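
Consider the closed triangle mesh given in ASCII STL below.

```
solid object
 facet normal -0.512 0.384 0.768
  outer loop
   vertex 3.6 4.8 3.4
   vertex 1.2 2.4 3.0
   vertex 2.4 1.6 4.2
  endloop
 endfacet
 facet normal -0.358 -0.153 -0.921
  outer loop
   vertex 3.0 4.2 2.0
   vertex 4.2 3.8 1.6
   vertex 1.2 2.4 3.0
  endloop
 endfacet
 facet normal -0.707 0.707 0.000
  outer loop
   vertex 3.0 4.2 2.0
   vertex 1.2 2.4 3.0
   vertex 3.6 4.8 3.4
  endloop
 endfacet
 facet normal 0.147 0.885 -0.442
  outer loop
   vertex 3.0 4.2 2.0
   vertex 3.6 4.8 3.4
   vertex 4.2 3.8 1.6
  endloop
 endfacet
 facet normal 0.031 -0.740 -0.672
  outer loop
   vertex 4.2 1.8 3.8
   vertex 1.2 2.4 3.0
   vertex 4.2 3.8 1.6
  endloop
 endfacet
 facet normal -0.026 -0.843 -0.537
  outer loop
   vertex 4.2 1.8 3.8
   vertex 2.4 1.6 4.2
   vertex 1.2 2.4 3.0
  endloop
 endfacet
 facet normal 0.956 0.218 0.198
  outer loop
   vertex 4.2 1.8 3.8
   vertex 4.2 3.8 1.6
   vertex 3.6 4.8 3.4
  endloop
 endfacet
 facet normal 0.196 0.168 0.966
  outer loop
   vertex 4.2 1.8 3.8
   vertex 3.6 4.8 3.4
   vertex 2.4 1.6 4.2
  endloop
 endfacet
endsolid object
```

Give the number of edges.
12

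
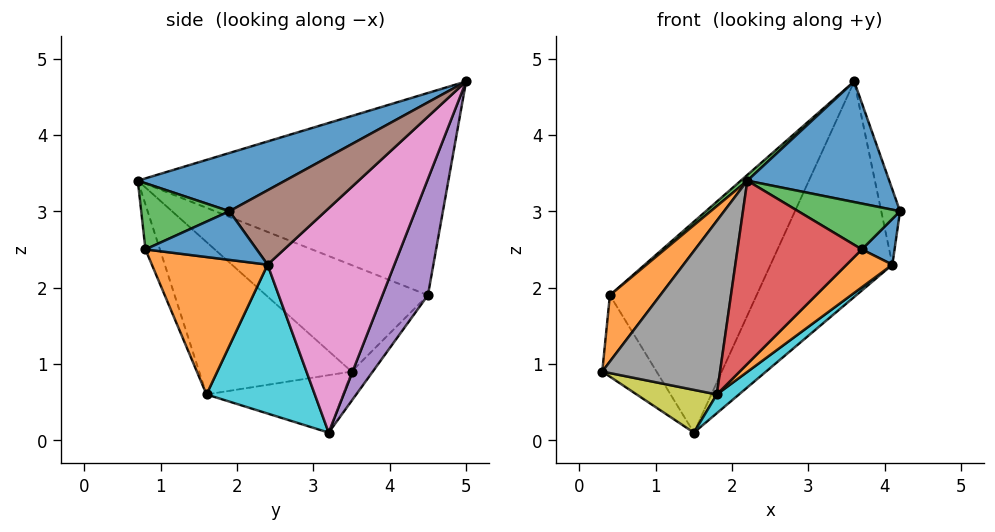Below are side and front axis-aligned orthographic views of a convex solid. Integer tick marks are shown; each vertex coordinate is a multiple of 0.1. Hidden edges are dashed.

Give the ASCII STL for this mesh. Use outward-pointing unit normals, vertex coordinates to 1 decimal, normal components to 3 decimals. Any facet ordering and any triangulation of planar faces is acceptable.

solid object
 facet normal 0.396 -0.381 0.835
  outer loop
   vertex 2.2 0.7 3.4
   vertex 4.2 1.9 3.0
   vertex 3.6 5.0 4.7
  endloop
 endfacet
 facet normal -0.889 -0.277 0.366
  outer loop
   vertex 0.4 4.5 1.9
   vertex 0.3 3.5 0.9
   vertex 2.2 0.7 3.4
  endloop
 endfacet
 facet normal -0.657 -0.014 0.754
  outer loop
   vertex 0.4 4.5 1.9
   vertex 2.2 0.7 3.4
   vertex 3.6 5.0 4.7
  endloop
 endfacet
 facet normal -0.271 0.694 -0.667
  outer loop
   vertex 0.4 4.5 1.9
   vertex 1.5 3.2 0.1
   vertex 0.3 3.5 0.9
  endloop
 endfacet
 facet normal 0.264 0.851 -0.454
  outer loop
   vertex 0.4 4.5 1.9
   vertex 3.6 5.0 4.7
   vertex 1.5 3.2 0.1
  endloop
 endfacet
 facet normal 0.981 0.192 -0.003
  outer loop
   vertex 4.1 2.4 2.3
   vertex 3.6 5.0 4.7
   vertex 4.2 1.9 3.0
  endloop
 endfacet
 facet normal 0.618 0.594 -0.515
  outer loop
   vertex 4.1 2.4 2.3
   vertex 1.5 3.2 0.1
   vertex 3.6 5.0 4.7
  endloop
 endfacet
 facet normal -0.789 -0.609 -0.083
  outer loop
   vertex 1.8 1.6 0.6
   vertex 2.2 0.7 3.4
   vertex 0.3 3.5 0.9
  endloop
 endfacet
 facet normal -0.579 -0.340 -0.741
  outer loop
   vertex 1.8 1.6 0.6
   vertex 0.3 3.5 0.9
   vertex 1.5 3.2 0.1
  endloop
 endfacet
 facet normal 0.618 -0.127 -0.776
  outer loop
   vertex 1.8 1.6 0.6
   vertex 1.5 3.2 0.1
   vertex 4.1 2.4 2.3
  endloop
 endfacet
 facet normal 0.909 -0.267 -0.321
  outer loop
   vertex 3.7 0.8 2.5
   vertex 4.1 2.4 2.3
   vertex 4.2 1.9 3.0
  endloop
 endfacet
 facet normal 0.630 -0.249 -0.735
  outer loop
   vertex 3.7 0.8 2.5
   vertex 1.8 1.6 0.6
   vertex 4.1 2.4 2.3
  endloop
 endfacet
 facet normal 0.461 -0.532 0.710
  outer loop
   vertex 3.7 0.8 2.5
   vertex 4.2 1.9 3.0
   vertex 2.2 0.7 3.4
  endloop
 endfacet
 facet normal -0.110 -0.951 -0.290
  outer loop
   vertex 3.7 0.8 2.5
   vertex 2.2 0.7 3.4
   vertex 1.8 1.6 0.6
  endloop
 endfacet
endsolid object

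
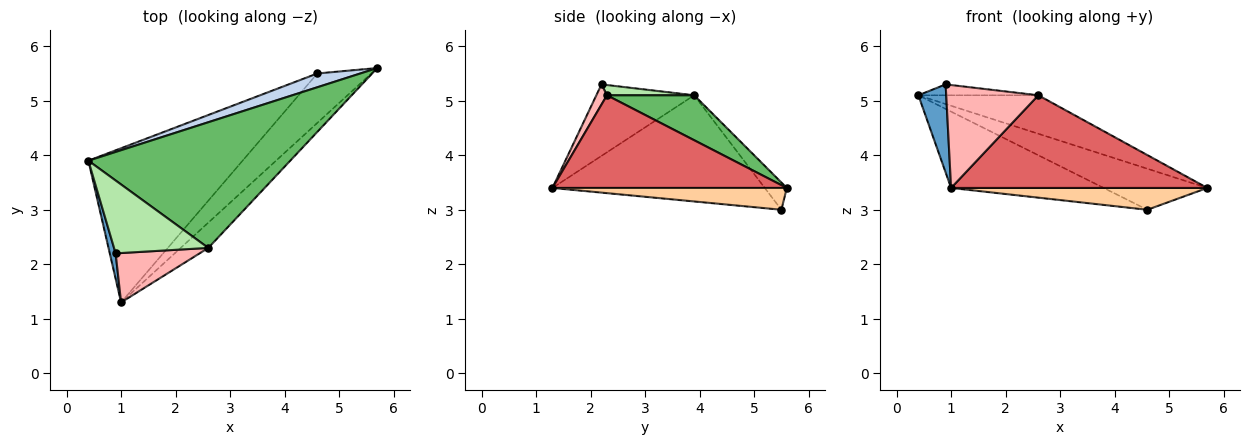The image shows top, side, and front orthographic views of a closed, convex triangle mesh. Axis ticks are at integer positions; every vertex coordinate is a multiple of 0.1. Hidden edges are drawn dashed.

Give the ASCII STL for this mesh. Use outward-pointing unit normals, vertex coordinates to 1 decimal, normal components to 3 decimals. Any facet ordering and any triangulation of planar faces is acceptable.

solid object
 facet normal -0.959 -0.273 0.079
  outer loop
   vertex 0.9 2.2 5.3
   vertex 0.4 3.9 5.1
   vertex 1.0 1.3 3.4
  endloop
 endfacet
 facet normal -0.198 0.929 0.312
  outer loop
   vertex 4.6 5.5 3.0
   vertex 0.4 3.9 5.1
   vertex 5.7 5.6 3.4
  endloop
 endfacet
 facet normal -0.525 0.377 -0.763
  outer loop
   vertex 4.6 5.5 3.0
   vertex 1.0 1.3 3.4
   vertex 0.4 3.9 5.1
  endloop
 endfacet
 facet normal 0.347 -0.379 -0.858
  outer loop
   vertex 4.6 5.5 3.0
   vertex 5.7 5.6 3.4
   vertex 1.0 1.3 3.4
  endloop
 endfacet
 facet normal 0.208 0.286 0.935
  outer loop
   vertex 2.6 2.3 5.1
   vertex 5.7 5.6 3.4
   vertex 0.4 3.9 5.1
  endloop
 endfacet
 facet normal 0.107 0.147 0.983
  outer loop
   vertex 2.6 2.3 5.1
   vertex 0.4 3.9 5.1
   vertex 0.9 2.2 5.3
  endloop
 endfacet
 facet normal 0.662 -0.723 -0.197
  outer loop
   vertex 2.6 2.3 5.1
   vertex 1.0 1.3 3.4
   vertex 5.7 5.6 3.4
  endloop
 endfacet
 facet normal 0.103 -0.897 0.430
  outer loop
   vertex 2.6 2.3 5.1
   vertex 0.9 2.2 5.3
   vertex 1.0 1.3 3.4
  endloop
 endfacet
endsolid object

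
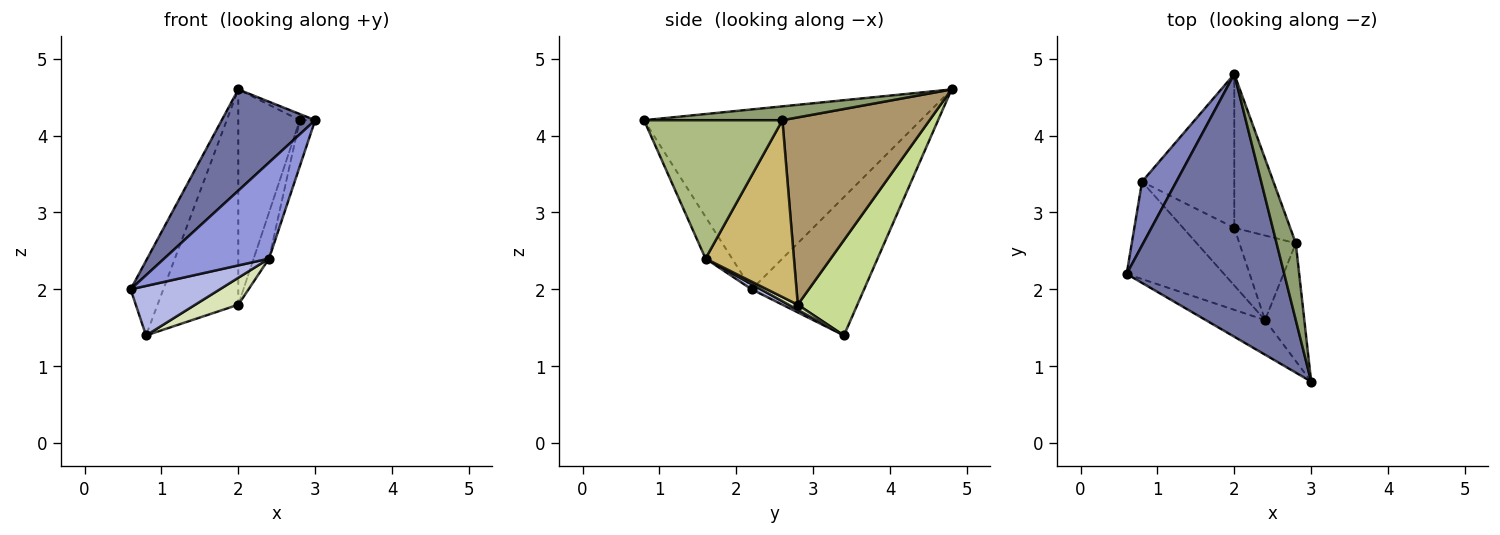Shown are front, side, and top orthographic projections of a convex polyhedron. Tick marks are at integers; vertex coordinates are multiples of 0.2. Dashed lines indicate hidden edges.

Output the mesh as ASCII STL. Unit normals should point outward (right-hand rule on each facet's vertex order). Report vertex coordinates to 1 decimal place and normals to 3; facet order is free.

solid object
 facet normal -0.729 -0.246 0.639
  outer loop
   vertex 2.0 4.8 4.6
   vertex 0.6 2.2 2.0
   vertex 3.0 0.8 4.2
  endloop
 endfacet
 facet normal -0.934 0.271 0.232
  outer loop
   vertex 0.8 3.4 1.4
   vertex 0.6 2.2 2.0
   vertex 2.0 4.8 4.6
  endloop
 endfacet
 facet normal -0.232 -0.915 -0.329
  outer loop
   vertex 2.4 1.6 2.4
   vertex 3.0 0.8 4.2
   vertex 0.6 2.2 2.0
  endloop
 endfacet
 facet normal 0.047 -0.453 -0.890
  outer loop
   vertex 2.4 1.6 2.4
   vertex 0.6 2.2 2.0
   vertex 0.8 3.4 1.4
  endloop
 endfacet
 facet normal 0.583 0.065 0.810
  outer loop
   vertex 2.8 2.6 4.2
   vertex 2.0 4.8 4.6
   vertex 3.0 0.8 4.2
  endloop
 endfacet
 facet normal 0.957 0.106 -0.272
  outer loop
   vertex 2.8 2.6 4.2
   vertex 3.0 0.8 4.2
   vertex 2.4 1.6 2.4
  endloop
 endfacet
 facet normal 0.515 0.698 -0.498
  outer loop
   vertex 2.0 2.8 1.8
   vertex 0.8 3.4 1.4
   vertex 2.0 4.8 4.6
  endloop
 endfacet
 facet normal 0.090 -0.421 -0.902
  outer loop
   vertex 2.0 2.8 1.8
   vertex 2.4 1.6 2.4
   vertex 0.8 3.4 1.4
  endloop
 endfacet
 facet normal 0.890 0.372 -0.266
  outer loop
   vertex 2.0 2.8 1.8
   vertex 2.0 4.8 4.6
   vertex 2.8 2.6 4.2
  endloop
 endfacet
 facet normal 0.940 0.163 -0.300
  outer loop
   vertex 2.0 2.8 1.8
   vertex 2.8 2.6 4.2
   vertex 2.4 1.6 2.4
  endloop
 endfacet
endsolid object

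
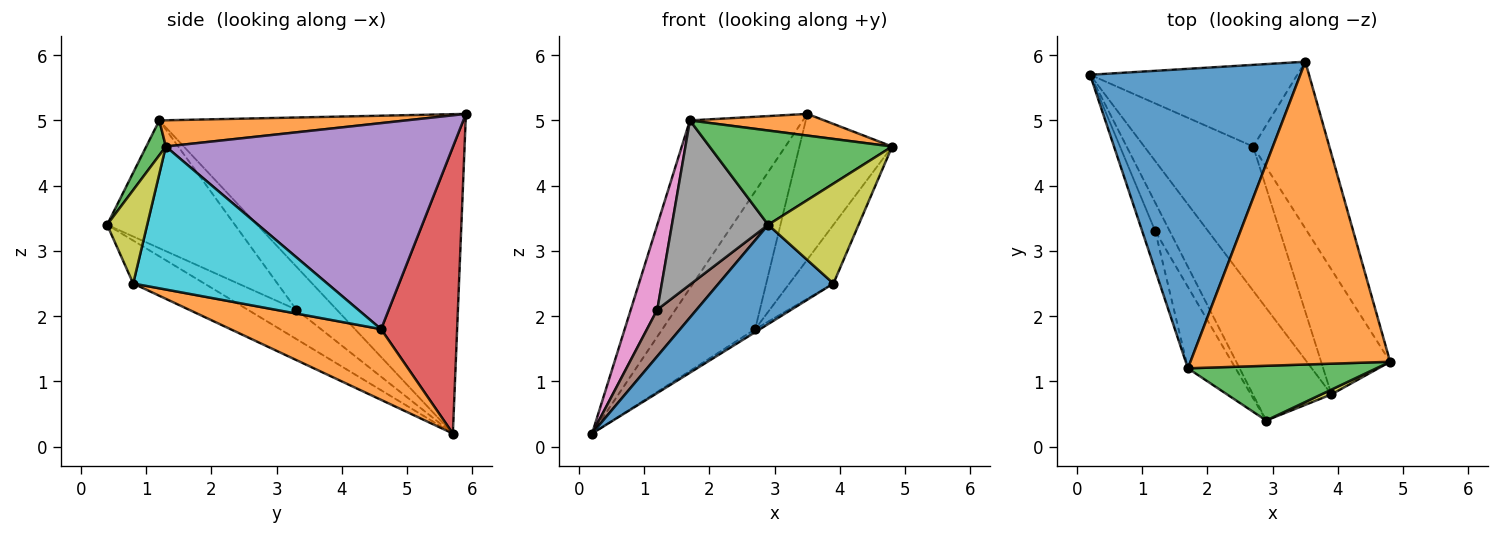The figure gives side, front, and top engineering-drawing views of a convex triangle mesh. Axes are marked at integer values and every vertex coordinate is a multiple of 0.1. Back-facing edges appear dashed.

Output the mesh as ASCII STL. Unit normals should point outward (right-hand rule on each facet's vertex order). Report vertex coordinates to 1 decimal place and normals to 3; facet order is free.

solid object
 facet normal -0.798 0.295 0.526
  outer loop
   vertex 1.7 1.2 5.0
   vertex 3.5 5.9 5.1
   vertex 0.2 5.7 0.2
  endloop
 endfacet
 facet normal 0.130 -0.071 0.989
  outer loop
   vertex 1.7 1.2 5.0
   vertex 4.8 1.3 4.6
   vertex 3.5 5.9 5.1
  endloop
 endfacet
 facet normal 0.092 -0.861 0.500
  outer loop
   vertex 1.7 1.2 5.0
   vertex 2.9 0.4 3.4
   vertex 4.8 1.3 4.6
  endloop
 endfacet
 facet normal 0.576 0.703 -0.417
  outer loop
   vertex 2.7 4.6 1.8
   vertex 0.2 5.7 0.2
   vertex 3.5 5.9 5.1
  endloop
 endfacet
 facet normal 0.898 0.290 -0.332
  outer loop
   vertex 2.7 4.6 1.8
   vertex 3.5 5.9 5.1
   vertex 4.8 1.3 4.6
  endloop
 endfacet
 facet normal -0.726 -0.586 -0.359
  outer loop
   vertex 1.2 3.3 2.1
   vertex 0.2 5.7 0.2
   vertex 2.9 0.4 3.4
  endloop
 endfacet
 facet normal -0.810 -0.532 -0.246
  outer loop
   vertex 1.2 3.3 2.1
   vertex 1.7 1.2 5.0
   vertex 0.2 5.7 0.2
  endloop
 endfacet
 facet normal -0.765 -0.577 -0.286
  outer loop
   vertex 1.2 3.3 2.1
   vertex 2.9 0.4 3.4
   vertex 1.7 1.2 5.0
  endloop
 endfacet
 facet normal 0.405 -0.913 0.044
  outer loop
   vertex 3.9 0.8 2.5
   vertex 4.8 1.3 4.6
   vertex 2.9 0.4 3.4
  endloop
 endfacet
 facet normal 0.882 0.200 -0.426
  outer loop
   vertex 3.9 0.8 2.5
   vertex 2.7 4.6 1.8
   vertex 4.8 1.3 4.6
  endloop
 endfacet
 facet normal -0.379 -0.612 -0.694
  outer loop
   vertex 3.9 0.8 2.5
   vertex 2.9 0.4 3.4
   vertex 0.2 5.7 0.2
  endloop
 endfacet
 facet normal 0.544 0.017 -0.839
  outer loop
   vertex 3.9 0.8 2.5
   vertex 0.2 5.7 0.2
   vertex 2.7 4.6 1.8
  endloop
 endfacet
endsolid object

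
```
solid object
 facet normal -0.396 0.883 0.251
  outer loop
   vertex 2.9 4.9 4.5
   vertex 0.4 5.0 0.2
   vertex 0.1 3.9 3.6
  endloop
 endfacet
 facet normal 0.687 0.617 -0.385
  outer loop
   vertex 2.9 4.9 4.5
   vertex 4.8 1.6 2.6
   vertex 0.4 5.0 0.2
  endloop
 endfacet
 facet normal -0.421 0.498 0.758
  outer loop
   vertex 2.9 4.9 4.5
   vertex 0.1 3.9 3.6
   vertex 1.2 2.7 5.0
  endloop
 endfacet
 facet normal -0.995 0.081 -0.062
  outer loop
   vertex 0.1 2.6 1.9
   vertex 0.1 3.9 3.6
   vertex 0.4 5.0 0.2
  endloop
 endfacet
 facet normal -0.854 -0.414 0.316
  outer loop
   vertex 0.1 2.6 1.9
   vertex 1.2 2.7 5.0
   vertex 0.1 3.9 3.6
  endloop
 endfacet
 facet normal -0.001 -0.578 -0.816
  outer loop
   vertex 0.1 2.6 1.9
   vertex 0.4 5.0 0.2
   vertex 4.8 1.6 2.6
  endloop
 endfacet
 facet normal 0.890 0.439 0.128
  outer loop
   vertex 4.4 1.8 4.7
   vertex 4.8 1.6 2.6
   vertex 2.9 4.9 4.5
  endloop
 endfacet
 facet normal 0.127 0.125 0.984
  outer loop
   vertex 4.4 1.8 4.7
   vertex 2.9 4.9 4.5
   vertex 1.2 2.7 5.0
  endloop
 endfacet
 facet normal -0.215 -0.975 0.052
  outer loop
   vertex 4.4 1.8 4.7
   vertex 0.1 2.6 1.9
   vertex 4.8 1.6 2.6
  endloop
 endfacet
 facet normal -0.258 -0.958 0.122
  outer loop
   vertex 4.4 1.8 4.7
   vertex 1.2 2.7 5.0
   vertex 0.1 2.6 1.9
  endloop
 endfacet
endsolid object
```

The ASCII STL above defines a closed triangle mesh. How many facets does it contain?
10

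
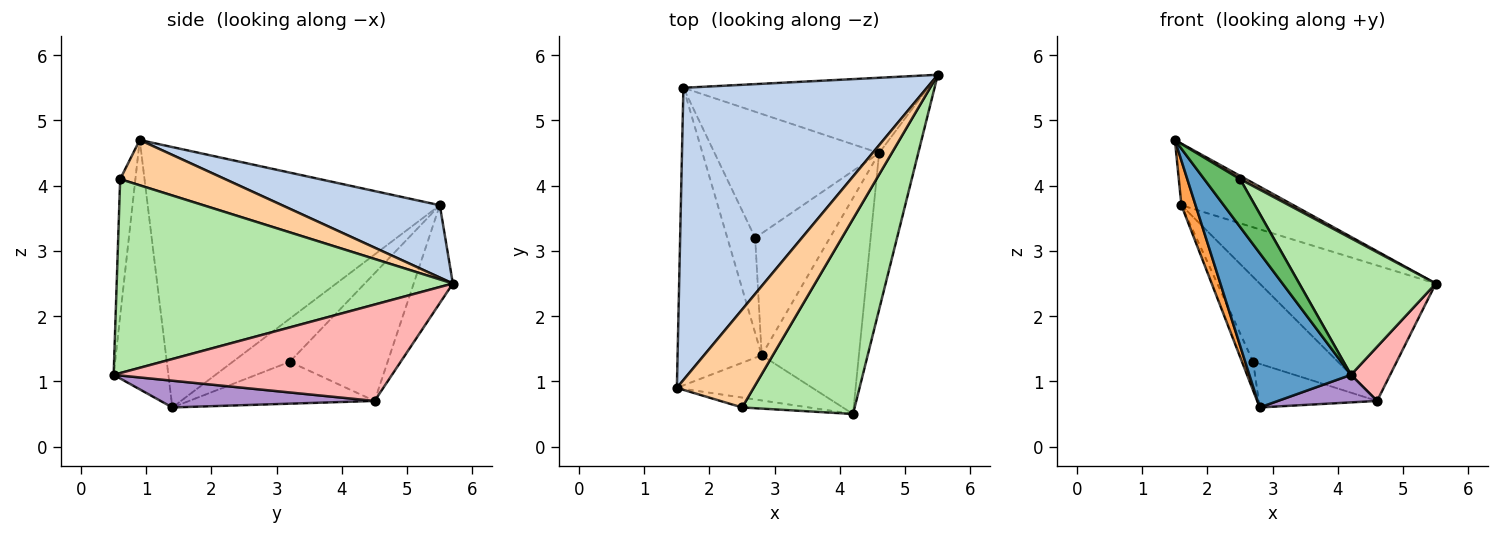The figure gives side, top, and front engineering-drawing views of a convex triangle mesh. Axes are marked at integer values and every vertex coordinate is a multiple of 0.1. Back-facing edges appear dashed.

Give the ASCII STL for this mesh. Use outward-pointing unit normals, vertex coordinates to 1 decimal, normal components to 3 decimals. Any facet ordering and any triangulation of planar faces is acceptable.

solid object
 facet normal -0.459 -0.853 -0.250
  outer loop
   vertex 2.8 1.4 0.6
   vertex 4.2 0.5 1.1
   vertex 1.5 0.9 4.7
  endloop
 endfacet
 facet normal 0.279 0.198 0.940
  outer loop
   vertex 1.6 5.5 3.7
   vertex 1.5 0.9 4.7
   vertex 5.5 5.7 2.5
  endloop
 endfacet
 facet normal -0.951 -0.046 -0.307
  outer loop
   vertex 1.6 5.5 3.7
   vertex 2.8 1.4 0.6
   vertex 1.5 0.9 4.7
  endloop
 endfacet
 facet normal 0.508 -0.029 0.861
  outer loop
   vertex 2.5 0.6 4.1
   vertex 5.5 5.7 2.5
   vertex 1.5 0.9 4.7
  endloop
 endfacet
 facet normal -0.384 -0.904 -0.187
  outer loop
   vertex 2.5 0.6 4.1
   vertex 1.5 0.9 4.7
   vertex 4.2 0.5 1.1
  endloop
 endfacet
 facet normal 0.816 -0.331 0.473
  outer loop
   vertex 2.5 0.6 4.1
   vertex 4.2 0.5 1.1
   vertex 5.5 5.7 2.5
  endloop
 endfacet
 facet normal -0.191 0.858 -0.477
  outer loop
   vertex 4.6 4.5 0.7
   vertex 1.6 5.5 3.7
   vertex 5.5 5.7 2.5
  endloop
 endfacet
 facet normal 0.919 -0.129 -0.373
  outer loop
   vertex 4.6 4.5 0.7
   vertex 5.5 5.7 2.5
   vertex 4.2 0.5 1.1
  endloop
 endfacet
 facet normal 0.263 -0.122 -0.957
  outer loop
   vertex 4.6 4.5 0.7
   vertex 4.2 0.5 1.1
   vertex 2.8 1.4 0.6
  endloop
 endfacet
 facet normal -0.829 0.162 -0.535
  outer loop
   vertex 2.7 3.2 1.3
   vertex 2.8 1.4 0.6
   vertex 1.6 5.5 3.7
  endloop
 endfacet
 facet normal -0.467 0.298 -0.833
  outer loop
   vertex 2.7 3.2 1.3
   vertex 4.6 4.5 0.7
   vertex 2.8 1.4 0.6
  endloop
 endfacet
 facet normal -0.541 0.469 -0.698
  outer loop
   vertex 2.7 3.2 1.3
   vertex 1.6 5.5 3.7
   vertex 4.6 4.5 0.7
  endloop
 endfacet
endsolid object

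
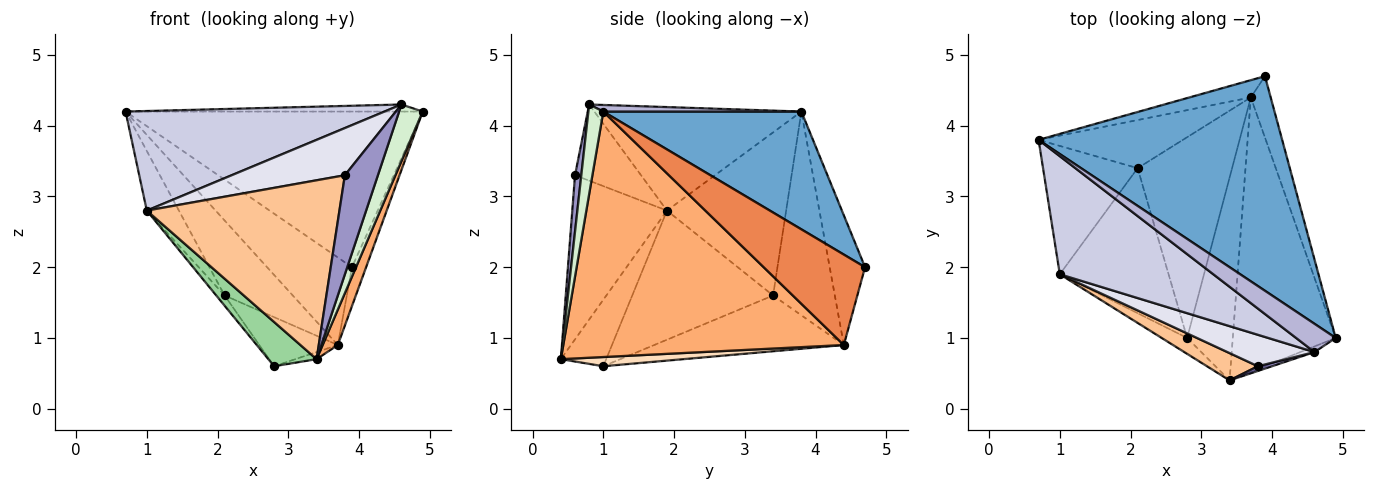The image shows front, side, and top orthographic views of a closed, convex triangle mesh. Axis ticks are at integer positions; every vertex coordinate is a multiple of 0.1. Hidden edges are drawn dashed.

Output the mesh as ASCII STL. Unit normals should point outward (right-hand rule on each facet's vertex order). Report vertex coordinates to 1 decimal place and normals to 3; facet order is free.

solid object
 facet normal 0.364 0.547 0.754
  outer loop
   vertex 3.9 4.7 2.0
   vertex 0.7 3.8 4.2
   vertex 4.9 1.0 4.2
  endloop
 endfacet
 facet normal -0.842 0.227 -0.489
  outer loop
   vertex 1.0 1.9 2.8
   vertex 0.7 3.8 4.2
   vertex 2.1 3.4 1.6
  endloop
 endfacet
 facet normal -0.378 0.908 -0.179
  outer loop
   vertex 3.7 4.4 0.9
   vertex 0.7 3.8 4.2
   vertex 3.9 4.7 2.0
  endloop
 endfacet
 facet normal -0.606 0.669 -0.429
  outer loop
   vertex 3.7 4.4 0.9
   vertex 2.1 3.4 1.6
   vertex 0.7 3.8 4.2
  endloop
 endfacet
 facet normal 0.968 0.135 -0.213
  outer loop
   vertex 3.7 4.4 0.9
   vertex 3.9 4.7 2.0
   vertex 4.9 1.0 4.2
  endloop
 endfacet
 facet normal 0.921 -0.050 -0.386
  outer loop
   vertex 3.7 4.4 0.9
   vertex 4.9 1.0 4.2
   vertex 3.4 0.4 0.7
  endloop
 endfacet
 facet normal -0.437 -0.889 0.136
  outer loop
   vertex 3.8 0.6 3.3
   vertex 1.0 1.9 2.8
   vertex 3.4 0.4 0.7
  endloop
 endfacet
 facet normal 0.197 0.034 -0.980
  outer loop
   vertex 2.8 1.0 0.6
   vertex 3.7 4.4 0.9
   vertex 3.4 0.4 0.7
  endloop
 endfacet
 facet normal -0.497 0.206 -0.843
  outer loop
   vertex 2.8 1.0 0.6
   vertex 2.1 3.4 1.6
   vertex 3.7 4.4 0.9
  endloop
 endfacet
 facet normal -0.662 -0.705 -0.254
  outer loop
   vertex 2.8 1.0 0.6
   vertex 3.4 0.4 0.7
   vertex 1.0 1.9 2.8
  endloop
 endfacet
 facet normal -0.764 0.045 -0.644
  outer loop
   vertex 2.8 1.0 0.6
   vertex 1.0 1.9 2.8
   vertex 2.1 3.4 1.6
  endloop
 endfacet
 facet normal 0.533 -0.842 -0.084
  outer loop
   vertex 4.6 0.8 4.3
   vertex 3.4 0.4 0.7
   vertex 4.9 1.0 4.2
  endloop
 endfacet
 facet normal 0.187 -0.981 0.047
  outer loop
   vertex 4.6 0.8 4.3
   vertex 3.8 0.6 3.3
   vertex 3.4 0.4 0.7
  endloop
 endfacet
 facet normal 0.160 0.239 0.958
  outer loop
   vertex 4.6 0.8 4.3
   vertex 4.9 1.0 4.2
   vertex 0.7 3.8 4.2
  endloop
 endfacet
 facet normal -0.458 -0.573 0.679
  outer loop
   vertex 4.6 0.8 4.3
   vertex 0.7 3.8 4.2
   vertex 1.0 1.9 2.8
  endloop
 endfacet
 facet normal -0.437 -0.749 0.499
  outer loop
   vertex 4.6 0.8 4.3
   vertex 1.0 1.9 2.8
   vertex 3.8 0.6 3.3
  endloop
 endfacet
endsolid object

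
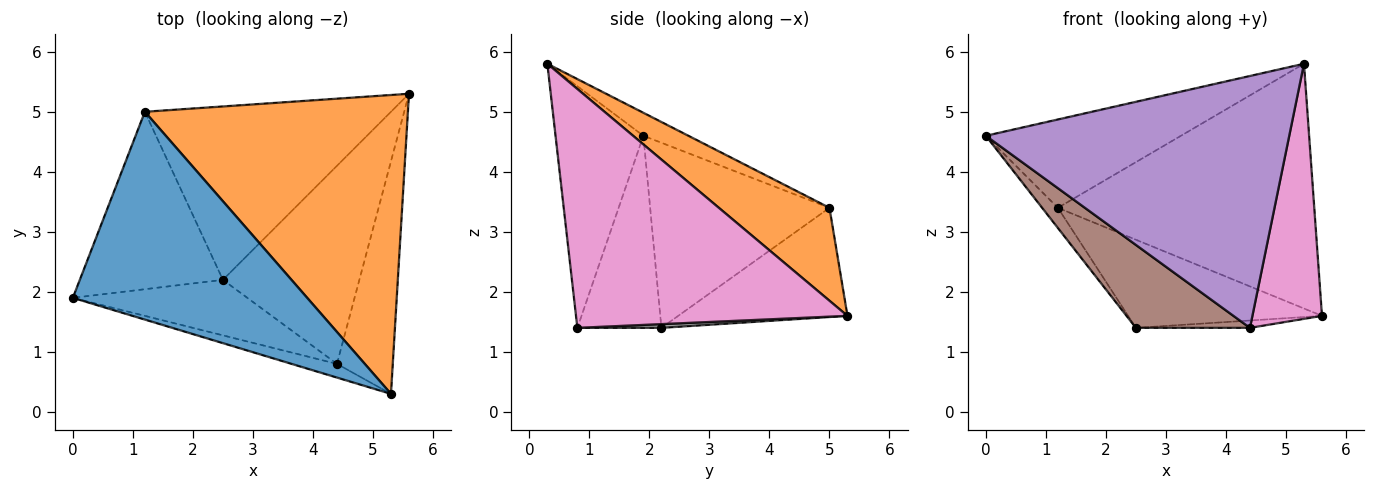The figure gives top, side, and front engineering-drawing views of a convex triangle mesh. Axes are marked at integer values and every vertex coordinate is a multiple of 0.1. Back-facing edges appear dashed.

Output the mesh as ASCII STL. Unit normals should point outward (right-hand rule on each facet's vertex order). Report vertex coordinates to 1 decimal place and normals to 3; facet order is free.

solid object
 facet normal -0.090 0.390 0.917
  outer loop
   vertex 1.2 5.0 3.4
   vertex 0.0 1.9 4.6
   vertex 5.3 0.3 5.8
  endloop
 endfacet
 facet normal 0.264 0.611 0.746
  outer loop
   vertex 1.2 5.0 3.4
   vertex 5.3 0.3 5.8
   vertex 5.6 5.3 1.6
  endloop
 endfacet
 facet normal -0.789 0.069 -0.610
  outer loop
   vertex 1.2 5.0 3.4
   vertex 2.5 2.2 1.4
   vertex 0.0 1.9 4.6
  endloop
 endfacet
 facet normal -0.368 0.421 -0.829
  outer loop
   vertex 1.2 5.0 3.4
   vertex 5.6 5.3 1.6
   vertex 2.5 2.2 1.4
  endloop
 endfacet
 facet normal -0.278 -0.959 -0.052
  outer loop
   vertex 4.4 0.8 1.4
   vertex 5.3 0.3 5.8
   vertex 0.0 1.9 4.6
  endloop
 endfacet
 facet normal -0.522 -0.709 -0.474
  outer loop
   vertex 4.4 0.8 1.4
   vertex 0.0 1.9 4.6
   vertex 2.5 2.2 1.4
  endloop
 endfacet
 facet normal 0.945 -0.242 -0.221
  outer loop
   vertex 4.4 0.8 1.4
   vertex 5.6 5.3 1.6
   vertex 5.3 0.3 5.8
  endloop
 endfacet
 facet normal 0.027 0.037 -0.999
  outer loop
   vertex 4.4 0.8 1.4
   vertex 2.5 2.2 1.4
   vertex 5.6 5.3 1.6
  endloop
 endfacet
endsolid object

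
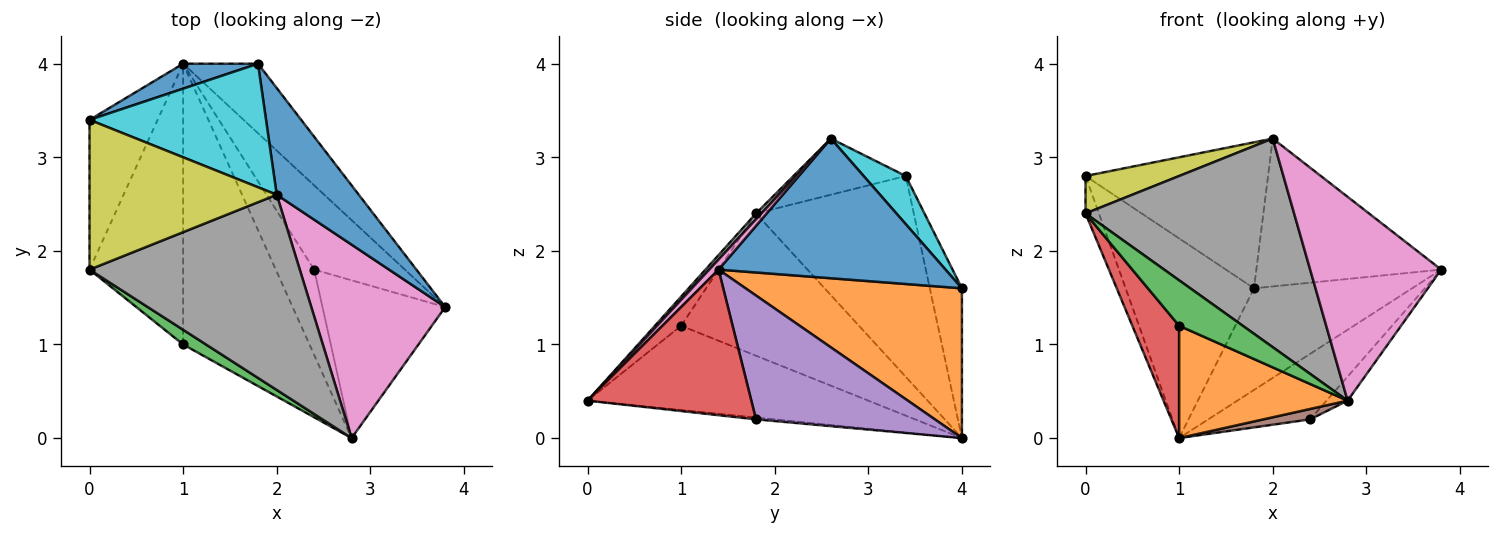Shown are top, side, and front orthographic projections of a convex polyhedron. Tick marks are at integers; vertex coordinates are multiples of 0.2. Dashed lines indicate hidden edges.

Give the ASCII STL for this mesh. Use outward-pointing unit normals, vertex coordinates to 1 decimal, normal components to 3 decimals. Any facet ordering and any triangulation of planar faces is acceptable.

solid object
 facet normal -0.241 0.963 0.120
  outer loop
   vertex 1.8 4.0 1.6
   vertex 1.0 4.0 0.0
   vertex 0.0 3.4 2.8
  endloop
 endfacet
 facet normal 0.749 0.547 -0.374
  outer loop
   vertex 1.8 4.0 1.6
   vertex 3.8 1.4 1.8
   vertex 1.0 4.0 0.0
  endloop
 endfacet
 facet normal -0.944 0.080 -0.320
  outer loop
   vertex 0.0 1.8 2.4
   vertex 0.0 3.4 2.8
   vertex 1.0 4.0 0.0
  endloop
 endfacet
 facet normal 0.761 0.098 -0.641
  outer loop
   vertex 2.4 1.8 0.2
   vertex 3.8 1.4 1.8
   vertex 2.8 0.0 0.4
  endloop
 endfacet
 facet normal 0.733 0.418 -0.537
  outer loop
   vertex 2.4 1.8 0.2
   vertex 1.0 4.0 0.0
   vertex 3.8 1.4 1.8
  endloop
 endfacet
 facet normal -0.048 -0.121 -0.991
  outer loop
   vertex 2.4 1.8 0.2
   vertex 2.8 0.0 0.4
   vertex 1.0 4.0 0.0
  endloop
 endfacet
 facet normal 0.052 -0.724 0.687
  outer loop
   vertex 2.0 2.6 3.2
   vertex 2.8 0.0 0.4
   vertex 3.8 1.4 1.8
  endloop
 endfacet
 facet normal 0.019 -0.730 0.683
  outer loop
   vertex 2.0 2.6 3.2
   vertex 0.0 1.8 2.4
   vertex 2.8 0.0 0.4
  endloop
 endfacet
 facet normal -0.279 -0.233 0.931
  outer loop
   vertex 2.0 2.6 3.2
   vertex 0.0 3.4 2.8
   vertex 0.0 1.8 2.4
  endloop
 endfacet
 facet normal 0.173 0.752 0.636
  outer loop
   vertex 2.0 2.6 3.2
   vertex 1.8 4.0 1.6
   vertex 0.0 3.4 2.8
  endloop
 endfacet
 facet normal 0.706 0.575 0.415
  outer loop
   vertex 2.0 2.6 3.2
   vertex 3.8 1.4 1.8
   vertex 1.8 4.0 1.6
  endloop
 endfacet
 facet normal -0.526 -0.316 -0.789
  outer loop
   vertex 1.0 1.0 1.2
   vertex 1.0 4.0 0.0
   vertex 2.8 0.0 0.4
  endloop
 endfacet
 facet normal -0.365 -0.886 0.287
  outer loop
   vertex 1.0 1.0 1.2
   vertex 2.8 0.0 0.4
   vertex 0.0 1.8 2.4
  endloop
 endfacet
 facet normal -0.816 -0.215 -0.537
  outer loop
   vertex 1.0 1.0 1.2
   vertex 0.0 1.8 2.4
   vertex 1.0 4.0 0.0
  endloop
 endfacet
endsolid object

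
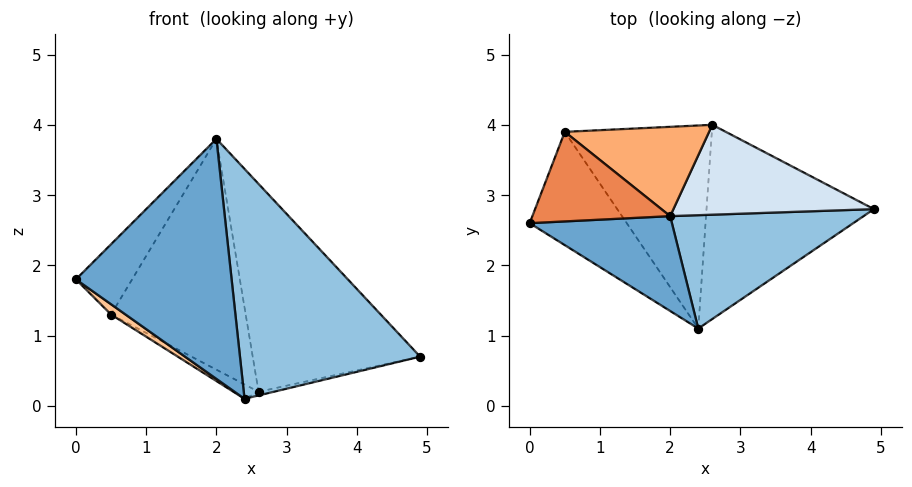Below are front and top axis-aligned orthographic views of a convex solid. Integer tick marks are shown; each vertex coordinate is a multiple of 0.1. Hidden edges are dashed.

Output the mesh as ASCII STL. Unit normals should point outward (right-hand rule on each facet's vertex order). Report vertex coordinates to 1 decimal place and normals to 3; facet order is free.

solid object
 facet normal -0.306 -0.886 0.350
  outer loop
   vertex 2.0 2.7 3.8
   vertex 0.0 2.6 1.8
   vertex 2.4 1.1 0.1
  endloop
 endfacet
 facet normal 0.450 -0.801 0.395
  outer loop
   vertex 2.0 2.7 3.8
   vertex 2.4 1.1 0.1
   vertex 4.9 2.8 0.7
  endloop
 endfacet
 facet normal 0.222 0.018 -0.975
  outer loop
   vertex 2.6 4.0 0.2
   vertex 4.9 2.8 0.7
   vertex 2.4 1.1 0.1
  endloop
 endfacet
 facet normal 0.365 0.854 0.369
  outer loop
   vertex 2.6 4.0 0.2
   vertex 2.0 2.7 3.8
   vertex 4.9 2.8 0.7
  endloop
 endfacet
 facet normal -0.633 0.478 0.609
  outer loop
   vertex 0.5 3.9 1.3
   vertex 0.0 2.6 1.8
   vertex 2.0 2.7 3.8
  endloop
 endfacet
 facet normal 0.143 0.923 0.357
  outer loop
   vertex 0.5 3.9 1.3
   vertex 2.0 2.7 3.8
   vertex 2.6 4.0 0.2
  endloop
 endfacet
 facet normal -0.606 -0.072 -0.792
  outer loop
   vertex 0.5 3.9 1.3
   vertex 2.4 1.1 0.1
   vertex 0.0 2.6 1.8
  endloop
 endfacet
 facet normal -0.465 0.063 -0.883
  outer loop
   vertex 0.5 3.9 1.3
   vertex 2.6 4.0 0.2
   vertex 2.4 1.1 0.1
  endloop
 endfacet
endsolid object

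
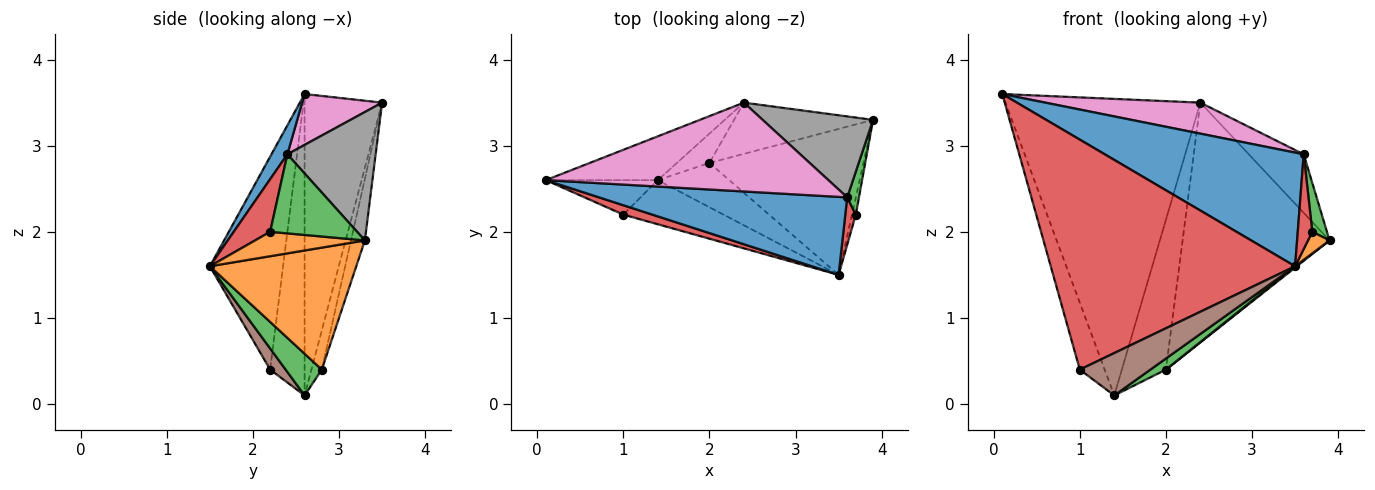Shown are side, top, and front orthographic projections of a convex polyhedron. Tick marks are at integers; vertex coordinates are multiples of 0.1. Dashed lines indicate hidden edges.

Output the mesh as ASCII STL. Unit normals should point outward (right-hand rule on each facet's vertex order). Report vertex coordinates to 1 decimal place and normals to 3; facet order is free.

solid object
 facet normal 0.066 -0.823 0.565
  outer loop
   vertex 3.6 2.4 2.9
   vertex 0.1 2.6 3.6
   vertex 3.5 1.5 1.6
  endloop
 endfacet
 facet normal 0.621 -0.007 -0.784
  outer loop
   vertex 2.0 2.8 0.4
   vertex 3.9 3.3 1.9
   vertex 3.5 1.5 1.6
  endloop
 endfacet
 facet normal 0.493 -0.211 -0.844
  outer loop
   vertex 2.0 2.8 0.4
   vertex 3.5 1.5 1.6
   vertex 1.4 2.6 0.1
  endloop
 endfacet
 facet normal -0.287 -0.957 0.039
  outer loop
   vertex 1.0 2.2 0.4
   vertex 3.5 1.5 1.6
   vertex 0.1 2.6 3.6
  endloop
 endfacet
 facet normal -0.777 0.560 -0.288
  outer loop
   vertex 1.0 2.2 0.4
   vertex 0.1 2.6 3.6
   vertex 1.4 2.6 0.1
  endloop
 endfacet
 facet normal 0.150 -0.685 -0.713
  outer loop
   vertex 1.0 2.2 0.4
   vertex 1.4 2.6 0.1
   vertex 3.5 1.5 1.6
  endloop
 endfacet
 facet normal 0.168 -0.325 0.931
  outer loop
   vertex 2.4 3.5 3.5
   vertex 0.1 2.6 3.6
   vertex 3.6 2.4 2.9
  endloop
 endfacet
 facet normal 0.686 0.427 0.590
  outer loop
   vertex 2.4 3.5 3.5
   vertex 3.6 2.4 2.9
   vertex 3.9 3.3 1.9
  endloop
 endfacet
 facet normal -0.092 0.974 -0.208
  outer loop
   vertex 2.4 3.5 3.5
   vertex 3.9 3.3 1.9
   vertex 2.0 2.8 0.4
  endloop
 endfacet
 facet normal -0.366 0.921 -0.136
  outer loop
   vertex 2.4 3.5 3.5
   vertex 1.4 2.6 0.1
   vertex 0.1 2.6 3.6
  endloop
 endfacet
 facet normal -0.225 0.956 -0.187
  outer loop
   vertex 2.4 3.5 3.5
   vertex 2.0 2.8 0.4
   vertex 1.4 2.6 0.1
  endloop
 endfacet
 facet normal 0.970 -0.190 -0.152
  outer loop
   vertex 3.7 2.2 2.0
   vertex 3.5 1.5 1.6
   vertex 3.9 3.3 1.9
  endloop
 endfacet
 facet normal 0.976 -0.164 0.145
  outer loop
   vertex 3.7 2.2 2.0
   vertex 3.9 3.3 1.9
   vertex 3.6 2.4 2.9
  endloop
 endfacet
 facet normal 0.913 -0.365 0.183
  outer loop
   vertex 3.7 2.2 2.0
   vertex 3.6 2.4 2.9
   vertex 3.5 1.5 1.6
  endloop
 endfacet
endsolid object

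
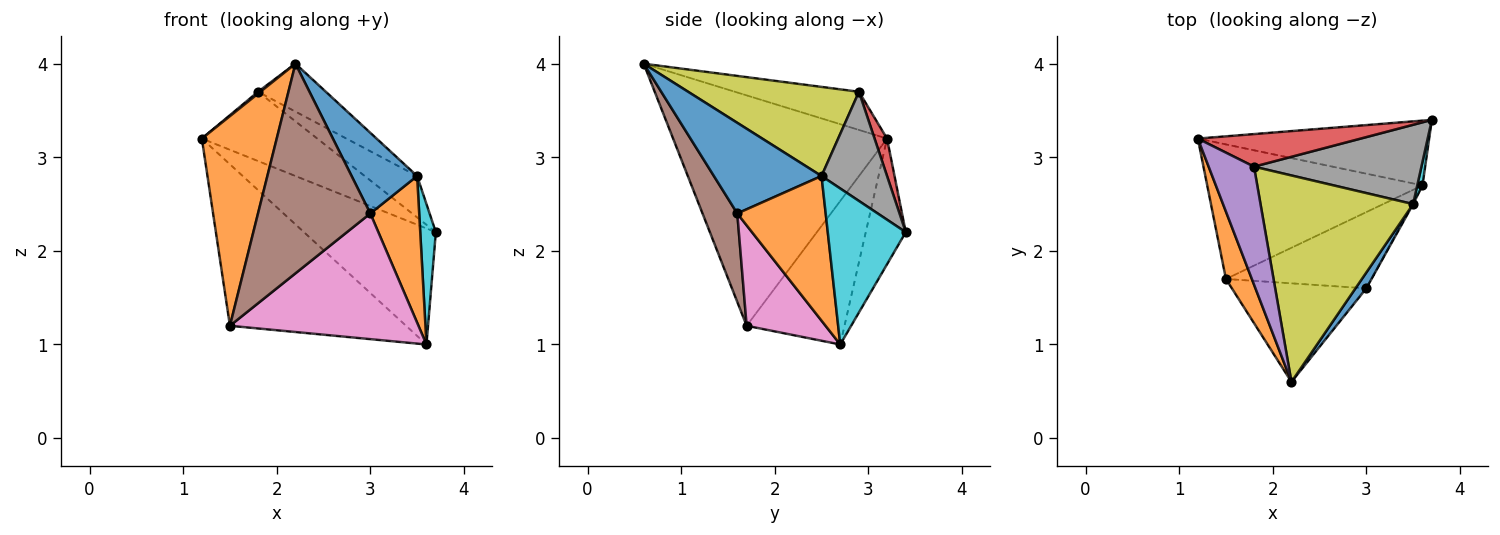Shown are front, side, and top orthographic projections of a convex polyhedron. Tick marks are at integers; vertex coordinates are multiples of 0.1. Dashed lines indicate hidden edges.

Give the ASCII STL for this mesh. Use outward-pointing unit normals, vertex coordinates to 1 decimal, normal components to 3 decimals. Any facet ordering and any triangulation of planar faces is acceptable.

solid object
 facet normal -0.256 0.844 -0.471
  outer loop
   vertex 3.6 2.7 1.0
   vertex 1.2 3.2 3.2
   vertex 3.7 3.4 2.2
  endloop
 endfacet
 facet normal -0.939 -0.329 0.106
  outer loop
   vertex 1.5 1.7 1.2
   vertex 2.2 0.6 4.0
   vertex 1.2 3.2 3.2
  endloop
 endfacet
 facet normal -0.393 0.707 -0.589
  outer loop
   vertex 1.5 1.7 1.2
   vertex 1.2 3.2 3.2
   vertex 3.6 2.7 1.0
  endloop
 endfacet
 facet normal 0.097 0.901 0.424
  outer loop
   vertex 1.8 2.9 3.7
   vertex 3.7 3.4 2.2
   vertex 1.2 3.2 3.2
  endloop
 endfacet
 facet normal -0.644 -0.012 0.765
  outer loop
   vertex 1.8 2.9 3.7
   vertex 1.2 3.2 3.2
   vertex 2.2 0.6 4.0
  endloop
 endfacet
 facet normal 0.270 -0.871 -0.410
  outer loop
   vertex 3.0 1.6 2.4
   vertex 2.2 0.6 4.0
   vertex 1.5 1.7 1.2
  endloop
 endfacet
 facet normal 0.337 -0.805 -0.488
  outer loop
   vertex 3.0 1.6 2.4
   vertex 1.5 1.7 1.2
   vertex 3.6 2.7 1.0
  endloop
 endfacet
 facet normal 0.501 0.400 0.768
  outer loop
   vertex 3.5 2.5 2.8
   vertex 3.7 3.4 2.2
   vertex 1.8 2.9 3.7
  endloop
 endfacet
 facet normal 0.494 0.196 0.847
  outer loop
   vertex 3.5 2.5 2.8
   vertex 1.8 2.9 3.7
   vertex 2.2 0.6 4.0
  endloop
 endfacet
 facet normal 0.980 -0.196 0.033
  outer loop
   vertex 3.5 2.5 2.8
   vertex 3.6 2.7 1.0
   vertex 3.7 3.4 2.2
  endloop
 endfacet
 facet normal 0.850 -0.517 0.102
  outer loop
   vertex 3.5 2.5 2.8
   vertex 2.2 0.6 4.0
   vertex 3.0 1.6 2.4
  endloop
 endfacet
 facet normal 0.875 -0.484 -0.005
  outer loop
   vertex 3.5 2.5 2.8
   vertex 3.0 1.6 2.4
   vertex 3.6 2.7 1.0
  endloop
 endfacet
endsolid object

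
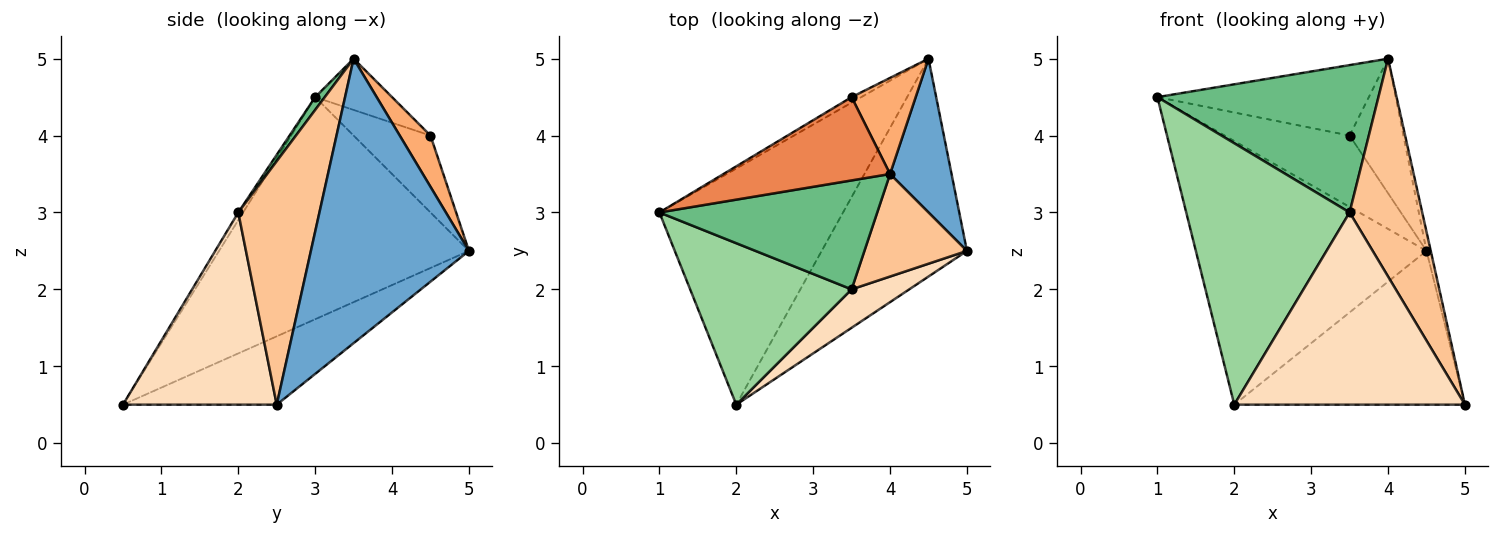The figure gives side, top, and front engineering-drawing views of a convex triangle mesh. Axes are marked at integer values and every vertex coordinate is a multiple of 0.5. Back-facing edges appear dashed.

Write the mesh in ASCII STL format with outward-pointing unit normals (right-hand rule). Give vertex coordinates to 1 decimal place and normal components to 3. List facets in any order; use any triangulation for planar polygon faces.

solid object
 facet normal 0.977 0.026 0.211
  outer loop
   vertex 4.0 3.5 5.0
   vertex 5.0 2.5 0.5
   vertex 4.5 5.0 2.5
  endloop
 endfacet
 facet normal -0.628 0.580 -0.519
  outer loop
   vertex 2.0 0.5 0.5
   vertex 1.0 3.0 4.5
   vertex 4.5 5.0 2.5
  endloop
 endfacet
 facet normal -0.359 0.538 -0.763
  outer loop
   vertex 2.0 0.5 0.5
   vertex 4.5 5.0 2.5
   vertex 5.0 2.5 0.5
  endloop
 endfacet
 facet normal -0.523 0.850 -0.065
  outer loop
   vertex 3.5 4.5 4.0
   vertex 4.5 5.0 2.5
   vertex 1.0 3.0 4.5
  endloop
 endfacet
 facet normal -0.229 0.629 0.743
  outer loop
   vertex 3.5 4.5 4.0
   vertex 1.0 3.0 4.5
   vertex 4.0 3.5 5.0
  endloop
 endfacet
 facet normal 0.422 0.738 0.527
  outer loop
   vertex 3.5 4.5 4.0
   vertex 4.0 3.5 5.0
   vertex 4.5 5.0 2.5
  endloop
 endfacet
 facet normal 0.711 -0.636 0.299
  outer loop
   vertex 3.5 2.0 3.0
   vertex 5.0 2.5 0.5
   vertex 4.0 3.5 5.0
  endloop
 endfacet
 facet normal 0.547 -0.821 0.164
  outer loop
   vertex 3.5 2.0 3.0
   vertex 2.0 0.5 0.5
   vertex 5.0 2.5 0.5
  endloop
 endfacet
 facet normal 0.035 -0.804 0.594
  outer loop
   vertex 3.5 2.0 3.0
   vertex 4.0 3.5 5.0
   vertex 1.0 3.0 4.5
  endloop
 endfacet
 facet normal -0.025 -0.851 0.525
  outer loop
   vertex 3.5 2.0 3.0
   vertex 1.0 3.0 4.5
   vertex 2.0 0.5 0.5
  endloop
 endfacet
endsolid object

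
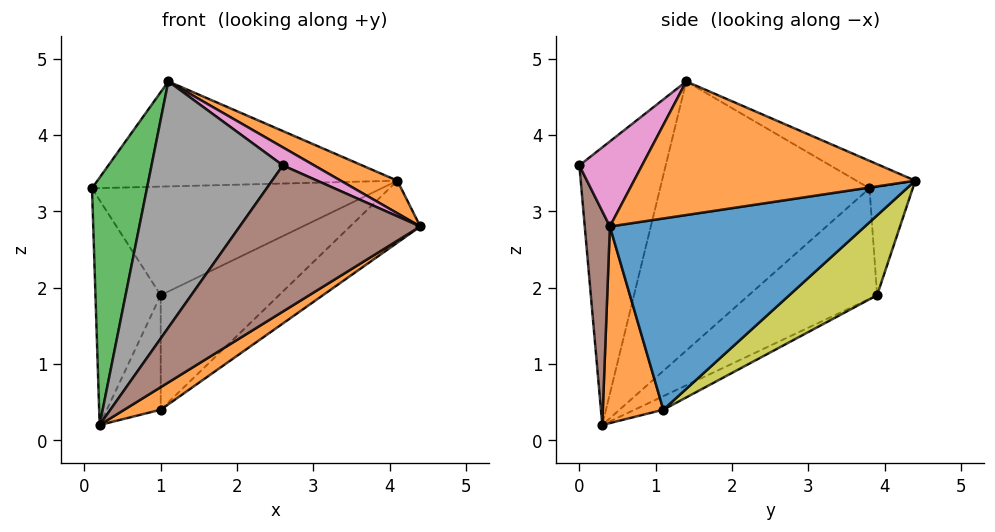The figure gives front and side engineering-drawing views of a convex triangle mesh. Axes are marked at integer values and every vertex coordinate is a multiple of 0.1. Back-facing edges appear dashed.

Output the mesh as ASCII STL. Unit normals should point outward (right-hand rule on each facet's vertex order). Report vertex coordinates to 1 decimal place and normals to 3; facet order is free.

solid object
 facet normal -0.093 0.473 0.876
  outer loop
   vertex 1.1 1.4 4.7
   vertex 4.1 4.4 3.4
   vertex 0.1 3.8 3.3
  endloop
 endfacet
 facet normal 0.475 -0.096 0.875
  outer loop
   vertex 1.1 1.4 4.7
   vertex 4.4 0.4 2.8
   vertex 4.1 4.4 3.4
  endloop
 endfacet
 facet normal -0.937 -0.246 0.248
  outer loop
   vertex 1.1 1.4 4.7
   vertex 0.1 3.8 3.3
   vertex 0.2 0.3 0.2
  endloop
 endfacet
 facet normal -0.148 0.989 -0.024
  outer loop
   vertex 1.0 3.9 1.9
   vertex 0.1 3.8 3.3
   vertex 4.1 4.4 3.4
  endloop
 endfacet
 facet normal -0.784 0.399 -0.476
  outer loop
   vertex 1.0 3.9 1.9
   vertex 0.2 0.3 0.2
   vertex 0.1 3.8 3.3
  endloop
 endfacet
 facet normal 0.136 -0.974 -0.182
  outer loop
   vertex 2.6 0.0 3.6
   vertex 0.2 0.3 0.2
   vertex 4.4 0.4 2.8
  endloop
 endfacet
 facet normal 0.436 -0.218 0.873
  outer loop
   vertex 2.6 0.0 3.6
   vertex 4.4 0.4 2.8
   vertex 1.1 1.4 4.7
  endloop
 endfacet
 facet normal -0.524 -0.797 0.300
  outer loop
   vertex 2.6 0.0 3.6
   vertex 1.1 1.4 4.7
   vertex 0.2 0.3 0.2
  endloop
 endfacet
 facet normal 0.331 0.446 -0.832
  outer loop
   vertex 1.0 1.1 0.4
   vertex 1.0 3.9 1.9
   vertex 4.1 4.4 3.4
  endloop
 endfacet
 facet normal -0.244 0.458 -0.855
  outer loop
   vertex 1.0 1.1 0.4
   vertex 0.2 0.3 0.2
   vertex 1.0 3.9 1.9
  endloop
 endfacet
 facet normal 0.591 0.163 -0.790
  outer loop
   vertex 1.0 1.1 0.4
   vertex 4.1 4.4 3.4
   vertex 4.4 0.4 2.8
  endloop
 endfacet
 facet normal 0.507 -0.305 -0.807
  outer loop
   vertex 1.0 1.1 0.4
   vertex 4.4 0.4 2.8
   vertex 0.2 0.3 0.2
  endloop
 endfacet
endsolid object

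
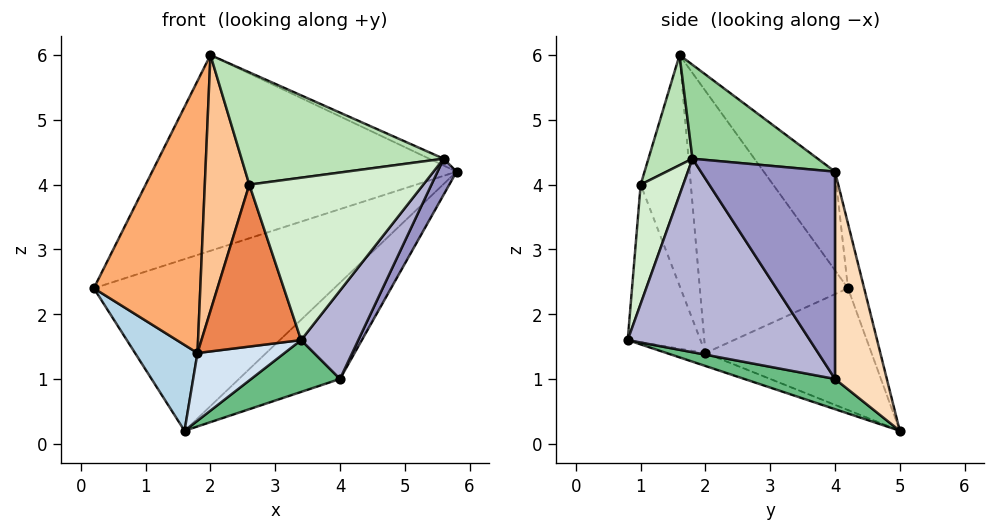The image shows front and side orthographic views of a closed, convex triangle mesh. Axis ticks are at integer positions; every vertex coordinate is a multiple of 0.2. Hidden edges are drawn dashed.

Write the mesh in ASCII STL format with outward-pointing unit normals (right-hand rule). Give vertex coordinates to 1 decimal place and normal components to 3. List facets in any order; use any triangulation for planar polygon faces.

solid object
 facet normal -0.176 0.754 0.633
  outer loop
   vertex 2.0 1.6 6.0
   vertex 5.8 4.0 4.2
   vertex 0.2 4.2 2.4
  endloop
 endfacet
 facet normal -0.064 0.950 0.305
  outer loop
   vertex 1.6 5.0 0.2
   vertex 0.2 4.2 2.4
   vertex 5.8 4.0 4.2
  endloop
 endfacet
 facet normal -0.758 -0.285 -0.586
  outer loop
   vertex 1.8 2.0 1.4
   vertex 0.2 4.2 2.4
   vertex 1.6 5.0 0.2
  endloop
 endfacet
 facet normal -0.168 -0.376 -0.911
  outer loop
   vertex 1.8 2.0 1.4
   vertex 1.6 5.0 0.2
   vertex 3.4 0.8 1.6
  endloop
 endfacet
 facet normal -0.585 -0.801 -0.128
  outer loop
   vertex 1.8 2.0 1.4
   vertex 3.4 0.8 1.6
   vertex 2.6 1.0 4.0
  endloop
 endfacet
 facet normal -0.812 -0.584 -0.015
  outer loop
   vertex 1.8 2.0 1.4
   vertex 2.0 1.6 6.0
   vertex 0.2 4.2 2.4
  endloop
 endfacet
 facet normal -0.748 -0.664 -0.025
  outer loop
   vertex 1.8 2.0 1.4
   vertex 2.6 1.0 4.0
   vertex 2.0 1.6 6.0
  endloop
 endfacet
 facet normal 0.442 0.862 -0.249
  outer loop
   vertex 4.0 4.0 1.0
   vertex 1.6 5.0 0.2
   vertex 5.8 4.0 4.2
  endloop
 endfacet
 facet normal 0.225 -0.220 -0.949
  outer loop
   vertex 4.0 4.0 1.0
   vertex 3.4 0.8 1.6
   vertex 1.6 5.0 0.2
  endloop
 endfacet
 facet normal 0.404 0.046 0.914
  outer loop
   vertex 5.6 1.8 4.4
   vertex 5.8 4.0 4.2
   vertex 2.0 1.6 6.0
  endloop
 endfacet
 facet normal 0.201 -0.920 0.336
  outer loop
   vertex 5.6 1.8 4.4
   vertex 2.0 1.6 6.0
   vertex 2.6 1.0 4.0
  endloop
 endfacet
 facet normal 0.235 -0.959 0.158
  outer loop
   vertex 5.6 1.8 4.4
   vertex 2.6 1.0 4.0
   vertex 3.4 0.8 1.6
  endloop
 endfacet
 facet normal 0.865 -0.123 -0.487
  outer loop
   vertex 5.6 1.8 4.4
   vertex 4.0 4.0 1.0
   vertex 5.8 4.0 4.2
  endloop
 endfacet
 facet normal 0.803 -0.252 -0.541
  outer loop
   vertex 5.6 1.8 4.4
   vertex 3.4 0.8 1.6
   vertex 4.0 4.0 1.0
  endloop
 endfacet
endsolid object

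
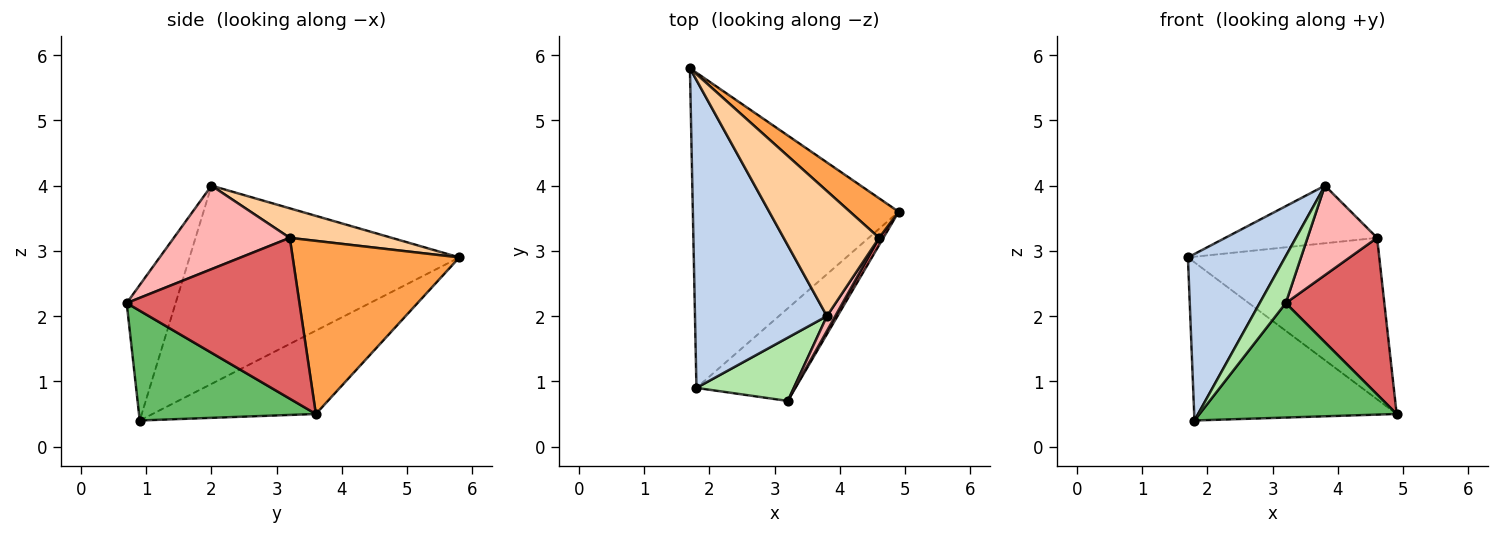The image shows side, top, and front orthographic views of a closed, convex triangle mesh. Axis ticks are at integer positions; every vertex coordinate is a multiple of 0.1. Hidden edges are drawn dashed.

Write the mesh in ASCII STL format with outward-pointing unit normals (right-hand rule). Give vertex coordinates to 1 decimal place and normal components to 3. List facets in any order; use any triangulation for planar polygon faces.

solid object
 facet normal -0.340 0.422 -0.840
  outer loop
   vertex 1.8 0.9 0.4
   vertex 1.7 5.8 2.9
   vertex 4.9 3.6 0.5
  endloop
 endfacet
 facet normal -0.797 -0.287 0.531
  outer loop
   vertex 3.8 2.0 4.0
   vertex 1.7 5.8 2.9
   vertex 1.8 0.9 0.4
  endloop
 endfacet
 facet normal 0.646 0.741 0.182
  outer loop
   vertex 4.6 3.2 3.2
   vertex 4.9 3.6 0.5
   vertex 1.7 5.8 2.9
  endloop
 endfacet
 facet normal 0.271 0.403 0.874
  outer loop
   vertex 4.6 3.2 3.2
   vertex 1.7 5.8 2.9
   vertex 3.8 2.0 4.0
  endloop
 endfacet
 facet normal 0.572 -0.638 -0.516
  outer loop
   vertex 3.2 0.7 2.2
   vertex 1.8 0.9 0.4
   vertex 4.9 3.6 0.5
  endloop
 endfacet
 facet normal -0.745 -0.397 0.535
  outer loop
   vertex 3.2 0.7 2.2
   vertex 3.8 2.0 4.0
   vertex 1.8 0.9 0.4
  endloop
 endfacet
 facet normal 0.868 -0.495 0.023
  outer loop
   vertex 3.2 0.7 2.2
   vertex 4.9 3.6 0.5
   vertex 4.6 3.2 3.2
  endloop
 endfacet
 facet normal 0.854 -0.513 0.085
  outer loop
   vertex 3.2 0.7 2.2
   vertex 4.6 3.2 3.2
   vertex 3.8 2.0 4.0
  endloop
 endfacet
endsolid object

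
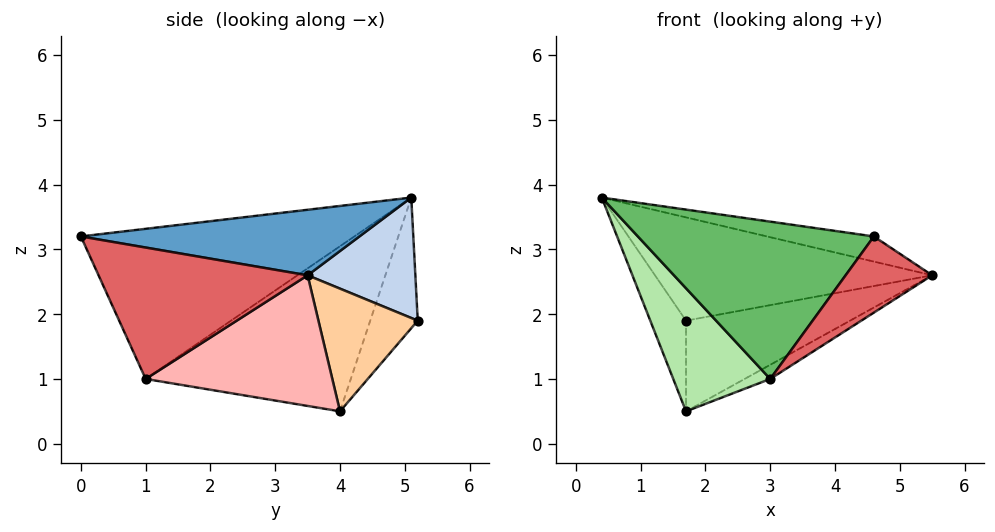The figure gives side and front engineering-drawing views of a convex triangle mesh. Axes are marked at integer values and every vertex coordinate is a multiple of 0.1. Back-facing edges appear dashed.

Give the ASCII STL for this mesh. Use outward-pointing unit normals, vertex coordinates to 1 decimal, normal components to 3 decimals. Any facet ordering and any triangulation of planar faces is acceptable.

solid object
 facet normal 0.257 0.099 0.961
  outer loop
   vertex 4.6 0.0 3.2
   vertex 5.5 3.5 2.6
   vertex 0.4 5.1 3.8
  endloop
 endfacet
 facet normal 0.347 0.894 0.285
  outer loop
   vertex 1.7 5.2 1.9
   vertex 0.4 5.1 3.8
   vertex 5.5 3.5 2.6
  endloop
 endfacet
 facet normal -0.710 0.534 -0.458
  outer loop
   vertex 1.7 5.2 1.9
   vertex 1.7 4.0 0.5
   vertex 0.4 5.1 3.8
  endloop
 endfacet
 facet normal 0.418 0.690 -0.591
  outer loop
   vertex 1.7 5.2 1.9
   vertex 5.5 3.5 2.6
   vertex 1.7 4.0 0.5
  endloop
 endfacet
 facet normal -0.734 -0.633 0.246
  outer loop
   vertex 3.0 1.0 1.0
   vertex 4.6 0.0 3.2
   vertex 0.4 5.1 3.8
  endloop
 endfacet
 facet normal -0.884 -0.418 -0.209
  outer loop
   vertex 3.0 1.0 1.0
   vertex 0.4 5.1 3.8
   vertex 1.7 4.0 0.5
  endloop
 endfacet
 facet normal 0.705 -0.292 -0.646
  outer loop
   vertex 3.0 1.0 1.0
   vertex 5.5 3.5 2.6
   vertex 4.6 0.0 3.2
  endloop
 endfacet
 facet normal 0.489 0.067 -0.870
  outer loop
   vertex 3.0 1.0 1.0
   vertex 1.7 4.0 0.5
   vertex 5.5 3.5 2.6
  endloop
 endfacet
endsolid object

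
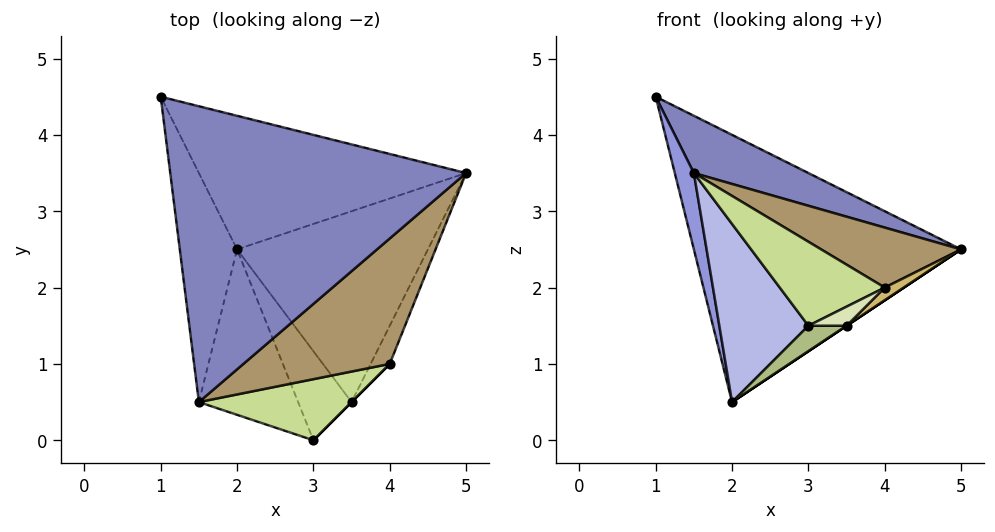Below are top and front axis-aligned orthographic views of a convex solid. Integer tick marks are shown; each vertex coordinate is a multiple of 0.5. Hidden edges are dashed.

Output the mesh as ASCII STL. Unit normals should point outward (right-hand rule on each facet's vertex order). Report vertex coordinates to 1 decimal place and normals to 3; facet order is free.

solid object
 facet normal 0.000 0.894 -0.447
  outer loop
   vertex 2.0 2.5 0.5
   vertex 1.0 4.5 4.5
   vertex 5.0 3.5 2.5
  endloop
 endfacet
 facet normal 0.405 -0.174 0.898
  outer loop
   vertex 1.5 0.5 3.5
   vertex 5.0 3.5 2.5
   vertex 1.0 4.5 4.5
  endloop
 endfacet
 facet normal -0.975 -0.070 -0.209
  outer loop
   vertex 1.5 0.5 3.5
   vertex 1.0 4.5 4.5
   vertex 2.0 2.5 0.5
  endloop
 endfacet
 facet normal -0.755 -0.480 -0.446
  outer loop
   vertex 1.5 0.5 3.5
   vertex 2.0 2.5 0.5
   vertex 3.0 0.0 1.5
  endloop
 endfacet
 facet normal 0.555 0.000 -0.832
  outer loop
   vertex 3.5 0.5 1.5
   vertex 2.0 2.5 0.5
   vertex 5.0 3.5 2.5
  endloop
 endfacet
 facet normal 0.265 -0.265 -0.927
  outer loop
   vertex 3.5 0.5 1.5
   vertex 3.0 0.0 1.5
   vertex 2.0 2.5 0.5
  endloop
 endfacet
 facet normal 0.458 -0.719 0.523
  outer loop
   vertex 4.0 1.0 2.0
   vertex 1.5 0.5 3.5
   vertex 3.0 0.0 1.5
  endloop
 endfacet
 facet normal 0.707 -0.707 0.000
  outer loop
   vertex 4.0 1.0 2.0
   vertex 3.0 0.0 1.5
   vertex 3.5 0.5 1.5
  endloop
 endfacet
 facet normal 0.532 -0.365 0.764
  outer loop
   vertex 4.0 1.0 2.0
   vertex 5.0 3.5 2.5
   vertex 1.5 0.5 3.5
  endloop
 endfacet
 facet normal 0.784 -0.196 -0.588
  outer loop
   vertex 4.0 1.0 2.0
   vertex 3.5 0.5 1.5
   vertex 5.0 3.5 2.5
  endloop
 endfacet
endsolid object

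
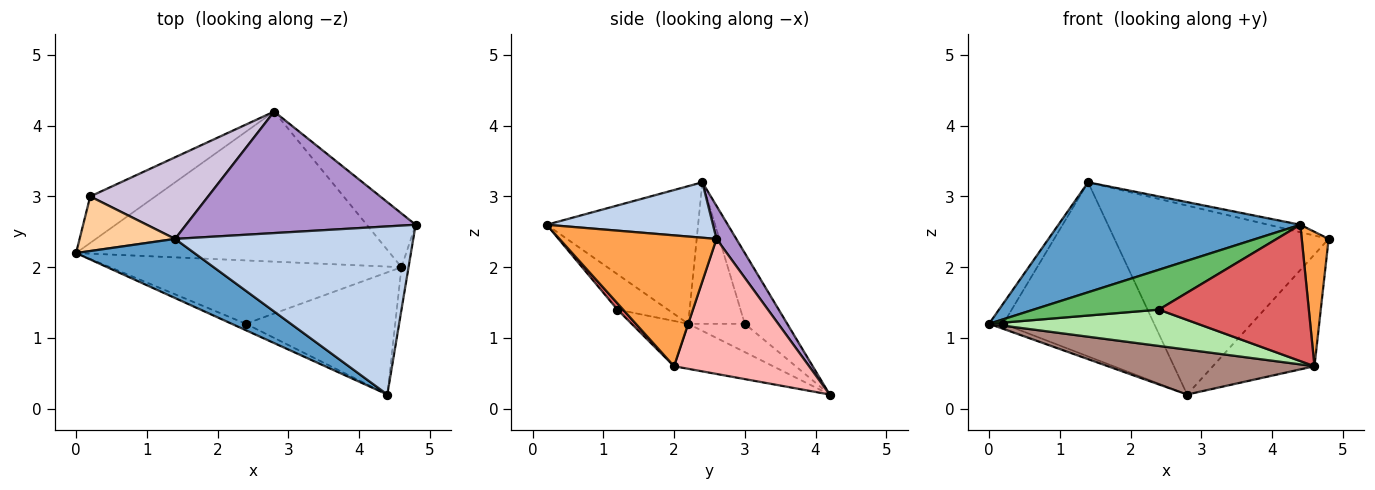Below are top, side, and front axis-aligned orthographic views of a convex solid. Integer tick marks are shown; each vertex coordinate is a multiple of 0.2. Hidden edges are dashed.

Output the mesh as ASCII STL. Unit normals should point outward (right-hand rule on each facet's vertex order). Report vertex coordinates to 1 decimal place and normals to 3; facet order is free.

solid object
 facet normal -0.483 -0.771 0.415
  outer loop
   vertex 1.4 2.4 3.2
   vertex 0.0 2.2 1.2
   vertex 4.4 0.2 2.6
  endloop
 endfacet
 facet normal 0.226 0.043 0.973
  outer loop
   vertex 1.4 2.4 3.2
   vertex 4.4 0.2 2.6
   vertex 4.8 2.6 2.4
  endloop
 endfacet
 facet normal 0.984 -0.168 -0.053
  outer loop
   vertex 4.6 2.0 0.6
   vertex 4.8 2.6 2.4
   vertex 4.4 0.2 2.6
  endloop
 endfacet
 facet normal -0.812 0.203 0.548
  outer loop
   vertex 0.2 3.0 1.2
   vertex 0.0 2.2 1.2
   vertex 1.4 2.4 3.2
  endloop
 endfacet
 facet normal -0.370 -0.917 -0.148
  outer loop
   vertex 2.4 1.2 1.4
   vertex 4.4 0.2 2.6
   vertex 0.0 2.2 1.2
  endloop
 endfacet
 facet normal -0.134 -0.493 -0.860
  outer loop
   vertex 2.4 1.2 1.4
   vertex 0.0 2.2 1.2
   vertex 4.6 2.0 0.6
  endloop
 endfacet
 facet normal 0.028 -0.744 -0.667
  outer loop
   vertex 2.4 1.2 1.4
   vertex 4.6 2.0 0.6
   vertex 4.4 0.2 2.6
  endloop
 endfacet
 facet normal 0.768 0.578 -0.278
  outer loop
   vertex 2.8 4.2 0.2
   vertex 4.8 2.6 2.4
   vertex 4.6 2.0 0.6
  endloop
 endfacet
 facet normal 0.078 0.839 0.539
  outer loop
   vertex 2.8 4.2 0.2
   vertex 1.4 2.4 3.2
   vertex 4.8 2.6 2.4
  endloop
 endfacet
 facet normal -0.247 0.877 0.411
  outer loop
   vertex 2.8 4.2 0.2
   vertex 0.2 3.0 1.2
   vertex 1.4 2.4 3.2
  endloop
 endfacet
 facet normal -0.136 -0.284 -0.949
  outer loop
   vertex 2.8 4.2 0.2
   vertex 4.6 2.0 0.6
   vertex 0.0 2.2 1.2
  endloop
 endfacet
 facet normal -0.397 0.099 -0.913
  outer loop
   vertex 2.8 4.2 0.2
   vertex 0.0 2.2 1.2
   vertex 0.2 3.0 1.2
  endloop
 endfacet
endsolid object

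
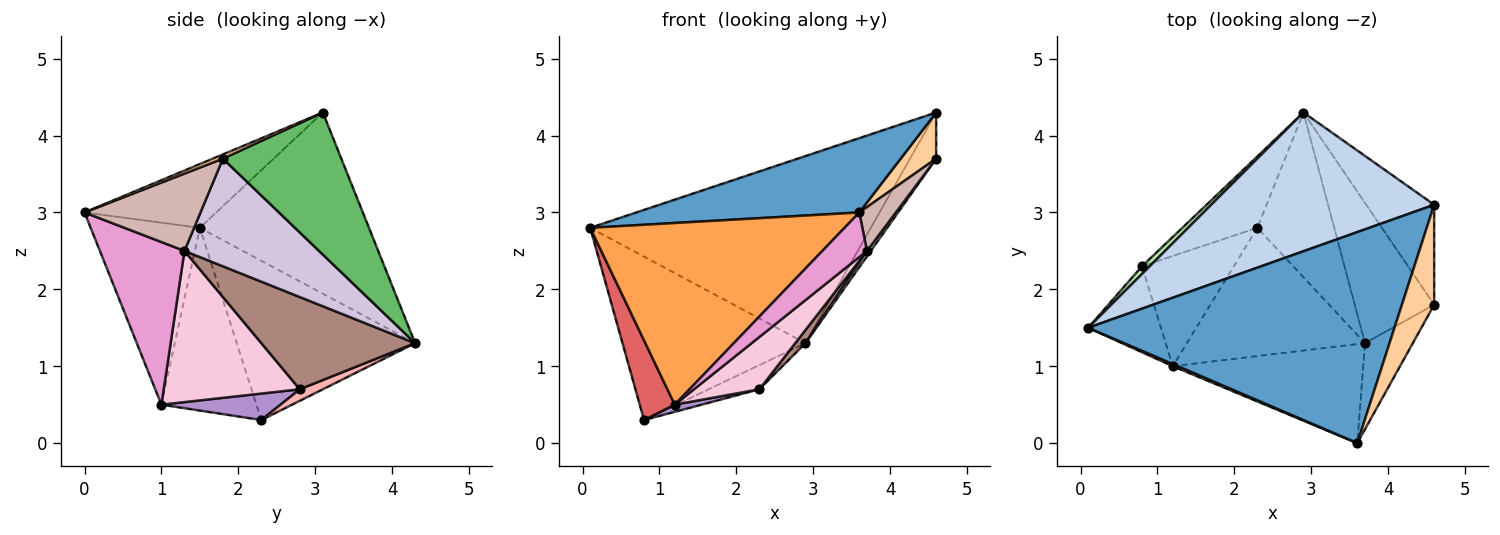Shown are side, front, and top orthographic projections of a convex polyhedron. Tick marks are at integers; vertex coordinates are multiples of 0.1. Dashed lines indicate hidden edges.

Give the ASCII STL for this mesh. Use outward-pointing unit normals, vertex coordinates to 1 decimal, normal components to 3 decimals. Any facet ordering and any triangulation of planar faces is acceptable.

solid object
 facet normal -0.193 -0.326 0.926
  outer loop
   vertex 3.6 0.0 3.0
   vertex 4.6 3.1 4.3
   vertex 0.1 1.5 2.8
  endloop
 endfacet
 facet normal -0.436 0.723 0.536
  outer loop
   vertex 2.9 4.3 1.3
   vertex 0.1 1.5 2.8
   vertex 4.6 3.1 4.3
  endloop
 endfacet
 facet normal -0.394 -0.919 0.011
  outer loop
   vertex 1.2 1.0 0.5
   vertex 3.6 0.0 3.0
   vertex 0.1 1.5 2.8
  endloop
 endfacet
 facet normal 0.118 -0.416 0.902
  outer loop
   vertex 4.6 1.8 3.7
   vertex 4.6 3.1 4.3
   vertex 3.6 0.0 3.0
  endloop
 endfacet
 facet normal 0.885 0.195 -0.423
  outer loop
   vertex 4.6 1.8 3.7
   vertex 2.9 4.3 1.3
   vertex 4.6 3.1 4.3
  endloop
 endfacet
 facet normal -0.698 0.716 0.034
  outer loop
   vertex 0.8 2.3 0.3
   vertex 0.1 1.5 2.8
   vertex 2.9 4.3 1.3
  endloop
 endfacet
 facet normal -0.879 -0.324 -0.350
  outer loop
   vertex 0.8 2.3 0.3
   vertex 1.2 1.0 0.5
   vertex 0.1 1.5 2.8
  endloop
 endfacet
 facet normal 0.144 0.317 -0.937
  outer loop
   vertex 2.3 2.8 0.7
   vertex 0.8 2.3 0.3
   vertex 2.9 4.3 1.3
  endloop
 endfacet
 facet normal 0.277 -0.062 -0.959
  outer loop
   vertex 2.3 2.8 0.7
   vertex 1.2 1.0 0.5
   vertex 0.8 2.3 0.3
  endloop
 endfacet
 facet normal 0.804 -0.023 -0.594
  outer loop
   vertex 3.7 1.3 2.5
   vertex 2.9 4.3 1.3
   vertex 4.6 1.8 3.7
  endloop
 endfacet
 facet normal 0.767 -0.051 -0.639
  outer loop
   vertex 3.7 1.3 2.5
   vertex 2.3 2.8 0.7
   vertex 2.9 4.3 1.3
  endloop
 endfacet
 facet normal 0.821 -0.259 -0.508
  outer loop
   vertex 3.7 1.3 2.5
   vertex 4.6 1.8 3.7
   vertex 3.6 0.0 3.0
  endloop
 endfacet
 facet normal 0.614 -0.324 -0.719
  outer loop
   vertex 3.7 1.3 2.5
   vertex 3.6 0.0 3.0
   vertex 1.2 1.0 0.5
  endloop
 endfacet
 facet normal 0.618 -0.297 -0.728
  outer loop
   vertex 3.7 1.3 2.5
   vertex 1.2 1.0 0.5
   vertex 2.3 2.8 0.7
  endloop
 endfacet
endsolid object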